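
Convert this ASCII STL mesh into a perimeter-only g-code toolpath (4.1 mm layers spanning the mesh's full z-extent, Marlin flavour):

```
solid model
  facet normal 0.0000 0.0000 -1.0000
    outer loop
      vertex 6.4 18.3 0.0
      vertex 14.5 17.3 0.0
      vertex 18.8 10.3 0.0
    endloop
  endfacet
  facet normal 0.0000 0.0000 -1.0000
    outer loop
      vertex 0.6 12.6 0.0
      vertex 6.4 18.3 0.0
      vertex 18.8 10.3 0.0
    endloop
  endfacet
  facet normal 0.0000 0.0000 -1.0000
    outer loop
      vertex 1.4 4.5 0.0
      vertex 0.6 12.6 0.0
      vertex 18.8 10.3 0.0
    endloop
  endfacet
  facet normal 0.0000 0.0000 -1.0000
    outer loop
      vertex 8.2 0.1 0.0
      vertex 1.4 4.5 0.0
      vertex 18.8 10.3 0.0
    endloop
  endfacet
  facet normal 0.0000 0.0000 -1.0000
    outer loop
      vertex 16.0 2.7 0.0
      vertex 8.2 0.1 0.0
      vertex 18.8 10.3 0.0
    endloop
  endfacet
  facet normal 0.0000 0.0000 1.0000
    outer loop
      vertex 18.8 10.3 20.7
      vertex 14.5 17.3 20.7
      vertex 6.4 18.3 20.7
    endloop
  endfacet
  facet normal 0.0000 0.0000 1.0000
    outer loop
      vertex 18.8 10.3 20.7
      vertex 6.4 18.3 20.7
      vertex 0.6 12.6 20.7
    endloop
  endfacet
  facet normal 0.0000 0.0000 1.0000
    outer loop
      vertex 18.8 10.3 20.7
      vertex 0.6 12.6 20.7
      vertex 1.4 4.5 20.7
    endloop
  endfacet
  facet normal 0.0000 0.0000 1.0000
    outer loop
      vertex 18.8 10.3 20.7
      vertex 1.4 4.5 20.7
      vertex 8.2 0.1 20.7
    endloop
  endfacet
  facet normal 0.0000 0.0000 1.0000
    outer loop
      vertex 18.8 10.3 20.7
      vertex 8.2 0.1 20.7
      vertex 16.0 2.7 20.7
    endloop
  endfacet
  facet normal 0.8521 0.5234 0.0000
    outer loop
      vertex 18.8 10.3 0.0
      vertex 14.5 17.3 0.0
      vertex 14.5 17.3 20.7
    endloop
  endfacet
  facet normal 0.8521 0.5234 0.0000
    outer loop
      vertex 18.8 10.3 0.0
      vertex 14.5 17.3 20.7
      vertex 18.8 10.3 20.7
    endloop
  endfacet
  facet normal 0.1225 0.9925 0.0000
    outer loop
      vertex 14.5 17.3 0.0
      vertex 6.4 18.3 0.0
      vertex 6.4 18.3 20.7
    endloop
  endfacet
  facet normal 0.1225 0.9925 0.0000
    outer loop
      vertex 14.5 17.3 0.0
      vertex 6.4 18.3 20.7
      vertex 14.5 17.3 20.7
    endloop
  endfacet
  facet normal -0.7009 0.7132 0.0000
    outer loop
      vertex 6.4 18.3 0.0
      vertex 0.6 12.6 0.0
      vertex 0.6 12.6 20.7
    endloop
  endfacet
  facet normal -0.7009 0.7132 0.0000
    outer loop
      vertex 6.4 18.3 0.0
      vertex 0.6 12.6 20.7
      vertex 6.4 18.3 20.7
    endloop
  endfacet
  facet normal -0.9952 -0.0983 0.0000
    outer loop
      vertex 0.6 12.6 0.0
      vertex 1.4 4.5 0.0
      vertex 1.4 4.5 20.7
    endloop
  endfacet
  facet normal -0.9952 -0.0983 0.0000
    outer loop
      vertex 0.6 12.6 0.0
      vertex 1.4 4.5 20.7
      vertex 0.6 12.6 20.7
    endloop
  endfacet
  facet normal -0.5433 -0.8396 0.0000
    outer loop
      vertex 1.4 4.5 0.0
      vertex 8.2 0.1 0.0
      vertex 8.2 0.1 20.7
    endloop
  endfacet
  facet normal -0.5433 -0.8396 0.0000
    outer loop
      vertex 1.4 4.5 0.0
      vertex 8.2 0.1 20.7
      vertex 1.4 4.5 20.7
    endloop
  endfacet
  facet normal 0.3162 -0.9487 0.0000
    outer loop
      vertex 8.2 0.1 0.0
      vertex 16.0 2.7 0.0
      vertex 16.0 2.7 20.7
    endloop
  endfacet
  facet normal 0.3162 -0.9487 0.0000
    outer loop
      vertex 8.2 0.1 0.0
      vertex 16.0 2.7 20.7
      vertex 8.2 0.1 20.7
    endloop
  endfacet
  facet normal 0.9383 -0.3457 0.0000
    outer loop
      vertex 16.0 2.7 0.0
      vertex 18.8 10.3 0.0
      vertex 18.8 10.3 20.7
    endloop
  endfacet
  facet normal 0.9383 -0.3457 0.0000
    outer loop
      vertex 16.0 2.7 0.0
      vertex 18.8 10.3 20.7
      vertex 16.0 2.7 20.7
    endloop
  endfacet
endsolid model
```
; perimeter-only toolpath
G21 ; units = mm
G90 ; absolute positioning
G28 ; home
; layer 1
G0 Z4.1
G0 X18.8 Y10.3
G1 X14.5 Y17.3
G1 X6.4 Y18.3
G1 X0.6 Y12.6
G1 X1.4 Y4.5
G1 X8.2 Y0.1
G1 X16.0 Y2.7
G1 X18.8 Y10.3
; layer 2
G0 Z8.3
G0 X18.8 Y10.3
G1 X14.5 Y17.3
G1 X6.4 Y18.3
G1 X0.6 Y12.6
G1 X1.4 Y4.5
G1 X8.2 Y0.1
G1 X16.0 Y2.7
G1 X18.8 Y10.3
; layer 3
G0 Z12.4
G0 X18.8 Y10.3
G1 X14.5 Y17.3
G1 X6.4 Y18.3
G1 X0.6 Y12.6
G1 X1.4 Y4.5
G1 X8.2 Y0.1
G1 X16.0 Y2.7
G1 X18.8 Y10.3
; layer 4
G0 Z16.6
G0 X18.8 Y10.3
G1 X14.5 Y17.3
G1 X6.4 Y18.3
G1 X0.6 Y12.6
G1 X1.4 Y4.5
G1 X8.2 Y0.1
G1 X16.0 Y2.7
G1 X18.8 Y10.3
; layer 5
G0 Z20.7
G0 X18.8 Y10.3
G1 X14.5 Y17.3
G1 X6.4 Y18.3
G1 X0.6 Y12.6
G1 X1.4 Y4.5
G1 X8.2 Y0.1
G1 X16.0 Y2.7
G1 X18.8 Y10.3
M2 ; end

The solid is a regular 7-sided prism (a cylinder approximated with 7 flat sides), circumscribed radius ≈ 9.4 mm, height ≈ 20.7 mm. Slicing at Δz = 4.1 mm — 5 equal slices spanning the solid's height, so layer i sits at z = i·h/5 — gives 5 non-empty perimeters. Each is a 7-segment closed polygon; G0 lifts to the layer z and rapids to the start vertex, then G1 traces the edges.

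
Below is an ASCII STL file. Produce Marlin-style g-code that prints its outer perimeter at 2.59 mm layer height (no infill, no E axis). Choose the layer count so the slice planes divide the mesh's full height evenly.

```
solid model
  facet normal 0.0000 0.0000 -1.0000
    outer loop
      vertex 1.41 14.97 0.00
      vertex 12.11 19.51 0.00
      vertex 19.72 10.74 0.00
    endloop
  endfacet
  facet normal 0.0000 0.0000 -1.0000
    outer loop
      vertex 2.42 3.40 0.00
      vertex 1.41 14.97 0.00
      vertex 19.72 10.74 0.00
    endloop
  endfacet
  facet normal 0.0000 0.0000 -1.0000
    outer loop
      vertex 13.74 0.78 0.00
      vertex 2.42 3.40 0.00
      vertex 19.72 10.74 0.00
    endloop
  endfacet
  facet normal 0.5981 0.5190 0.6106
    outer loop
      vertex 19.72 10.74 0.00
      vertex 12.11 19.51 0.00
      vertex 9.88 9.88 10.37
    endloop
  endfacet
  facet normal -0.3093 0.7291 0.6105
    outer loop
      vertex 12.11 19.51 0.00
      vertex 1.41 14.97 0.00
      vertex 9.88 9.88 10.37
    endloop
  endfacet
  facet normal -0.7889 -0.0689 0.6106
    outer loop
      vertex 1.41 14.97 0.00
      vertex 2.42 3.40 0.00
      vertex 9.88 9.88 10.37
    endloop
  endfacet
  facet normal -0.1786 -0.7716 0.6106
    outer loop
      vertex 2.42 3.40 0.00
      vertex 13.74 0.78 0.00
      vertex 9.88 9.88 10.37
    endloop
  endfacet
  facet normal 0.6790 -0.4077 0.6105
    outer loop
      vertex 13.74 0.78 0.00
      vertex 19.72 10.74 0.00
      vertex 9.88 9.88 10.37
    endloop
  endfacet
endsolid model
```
; perimeter-only toolpath
G21 ; units = mm
G90 ; absolute positioning
G28 ; home
; layer 1
G0 Z2.59
G0 X17.26 Y10.53
G1 X11.55 Y17.10
G1 X3.53 Y13.70
G1 X4.29 Y5.02
G1 X12.78 Y3.06
G1 X17.26 Y10.53
; layer 2
G0 Z5.18
G0 X14.80 Y10.31
G1 X11.00 Y14.70
G1 X5.65 Y12.43
G1 X6.15 Y6.64
G1 X11.81 Y5.33
G1 X14.80 Y10.31
; layer 3
G0 Z7.78
G0 X12.34 Y10.10
G1 X10.44 Y12.29
G1 X7.76 Y11.15
G1 X8.02 Y8.26
G1 X10.85 Y7.61
G1 X12.34 Y10.10
M2 ; end

The solid is a regular 5-sided pyramid, base circumscribed radius ≈ 9.88 mm, apex at z ≈ 10.4 mm. Slicing at Δz = 2.59 mm — 4 equal slices spanning the solid's height, so layer i sits at z = i·h/4 — gives 3 non-empty perimeters. Each is a 5-segment closed polygon; G0 lifts to the layer z and rapids to the start vertex, then G1 traces the edges. The cross-section shrinks linearly with z (the slice at the apex is degenerate and omitted).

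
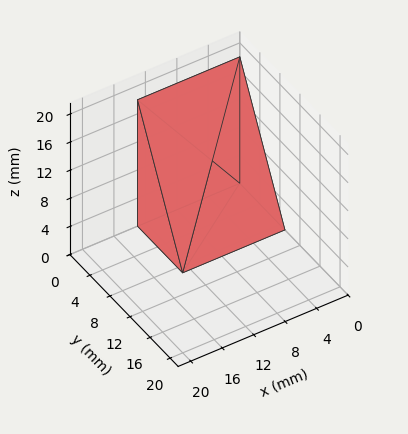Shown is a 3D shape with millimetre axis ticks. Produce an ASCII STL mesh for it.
Reading the render: the shape is a wedge (ramp): 13 × 9 mm base, rising to 18 mm along the y=0 edge and sloping linearly to z=0 at y=9 (dimensions read to the nearest mm from the axis ticks). For the STL, each face is triangulated and given an outward normal.

solid part
  facet normal 0.0000 0.0000 -1.0000
    outer loop
      vertex 13.000 9.000 0.000
      vertex 13.000 0.000 0.000
      vertex 0.000 0.000 0.000
    endloop
  endfacet
  facet normal 0.0000 0.0000 -1.0000
    outer loop
      vertex 0.000 9.000 0.000
      vertex 13.000 9.000 0.000
      vertex 0.000 0.000 0.000
    endloop
  endfacet
  facet normal 0.0000 -1.0000 0.0000
    outer loop
      vertex 0.000 0.000 0.000
      vertex 13.000 0.000 0.000
      vertex 13.000 0.000 18.000
    endloop
  endfacet
  facet normal 0.0000 -1.0000 0.0000
    outer loop
      vertex 0.000 0.000 0.000
      vertex 13.000 0.000 18.000
      vertex 0.000 0.000 18.000
    endloop
  endfacet
  facet normal 0.0000 0.8944 0.4472
    outer loop
      vertex 0.000 0.000 18.000
      vertex 13.000 0.000 18.000
      vertex 13.000 9.000 0.000
    endloop
  endfacet
  facet normal 0.0000 0.8944 0.4472
    outer loop
      vertex 0.000 0.000 18.000
      vertex 13.000 9.000 0.000
      vertex 0.000 9.000 0.000
    endloop
  endfacet
  facet normal -1.0000 0.0000 0.0000
    outer loop
      vertex 0.000 0.000 18.000
      vertex 0.000 9.000 0.000
      vertex 0.000 0.000 0.000
    endloop
  endfacet
  facet normal 1.0000 0.0000 0.0000
    outer loop
      vertex 13.000 0.000 0.000
      vertex 13.000 9.000 0.000
      vertex 13.000 0.000 18.000
    endloop
  endfacet
endsolid part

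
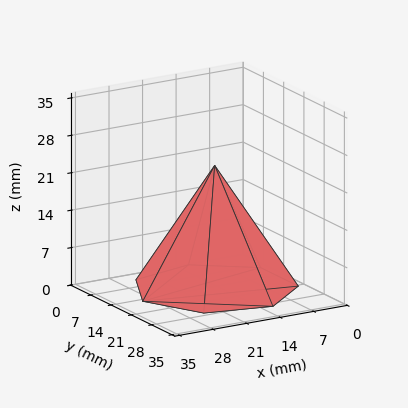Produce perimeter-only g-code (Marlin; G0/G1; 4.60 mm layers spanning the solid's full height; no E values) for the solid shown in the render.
Reading the render: the shape is a regular 7-sided pyramid, base circumscribed radius ≈ 15 mm, apex at z ≈ 23 mm (dimensions read to the nearest mm from the axis ticks). For the g-code, the solid's height is divided into equal slices at the stated Δz and each level perimeter traced with G1 moves after a G0 lift.

; perimeter-only toolpath
G21 ; units = mm
G90 ; absolute positioning
G28 ; home
; layer 1
G0 Z4.60
G0 X27.00 Y15.00
G1 X22.48 Y24.38
G1 X12.33 Y26.70
G1 X4.19 Y20.21
G1 X4.19 Y9.79
G1 X12.33 Y3.30
G1 X22.48 Y5.62
G1 X27.00 Y15.00
; layer 2
G0 Z9.20
G0 X24.00 Y15.00
G1 X20.61 Y22.04
G1 X13.00 Y23.77
G1 X6.89 Y18.91
G1 X6.89 Y11.09
G1 X13.00 Y6.23
G1 X20.61 Y7.96
G1 X24.00 Y15.00
; layer 3
G0 Z13.80
G0 X21.00 Y15.00
G1 X18.74 Y19.69
G1 X13.66 Y20.85
G1 X9.60 Y17.60
G1 X9.60 Y12.40
G1 X13.66 Y9.15
G1 X18.74 Y10.31
G1 X21.00 Y15.00
; layer 4
G0 Z18.40
G0 X18.00 Y15.00
G1 X16.87 Y17.35
G1 X14.33 Y17.92
G1 X12.30 Y16.30
G1 X12.30 Y13.70
G1 X14.33 Y12.08
G1 X16.87 Y12.65
G1 X18.00 Y15.00
M2 ; end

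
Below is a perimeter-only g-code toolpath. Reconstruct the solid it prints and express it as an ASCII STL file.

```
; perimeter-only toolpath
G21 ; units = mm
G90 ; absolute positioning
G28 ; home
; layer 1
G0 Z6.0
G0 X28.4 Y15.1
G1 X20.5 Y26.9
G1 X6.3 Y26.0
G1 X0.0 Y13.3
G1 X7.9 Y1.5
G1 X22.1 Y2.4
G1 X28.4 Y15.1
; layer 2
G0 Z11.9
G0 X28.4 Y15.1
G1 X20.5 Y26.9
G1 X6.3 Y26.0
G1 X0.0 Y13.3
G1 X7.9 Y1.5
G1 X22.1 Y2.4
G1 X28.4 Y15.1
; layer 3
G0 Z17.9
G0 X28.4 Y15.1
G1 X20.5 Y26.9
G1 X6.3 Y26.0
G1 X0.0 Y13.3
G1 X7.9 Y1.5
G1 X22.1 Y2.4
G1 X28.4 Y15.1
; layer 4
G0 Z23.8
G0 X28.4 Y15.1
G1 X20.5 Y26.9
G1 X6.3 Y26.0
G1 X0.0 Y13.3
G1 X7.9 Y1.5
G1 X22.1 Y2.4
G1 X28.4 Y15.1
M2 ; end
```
solid part
  facet normal 0.0000 0.0000 -1.0000
    outer loop
      vertex 6.3 26.0 0.0
      vertex 20.5 26.9 0.0
      vertex 28.4 15.1 0.0
    endloop
  endfacet
  facet normal 0.0000 0.0000 -1.0000
    outer loop
      vertex 0.0 13.3 0.0
      vertex 6.3 26.0 0.0
      vertex 28.4 15.1 0.0
    endloop
  endfacet
  facet normal 0.0000 0.0000 -1.0000
    outer loop
      vertex 7.9 1.5 0.0
      vertex 0.0 13.3 0.0
      vertex 28.4 15.1 0.0
    endloop
  endfacet
  facet normal 0.0000 0.0000 -1.0000
    outer loop
      vertex 22.1 2.4 0.0
      vertex 7.9 1.5 0.0
      vertex 28.4 15.1 0.0
    endloop
  endfacet
  facet normal 0.0000 0.0000 1.0000
    outer loop
      vertex 28.4 15.1 23.8
      vertex 20.5 26.9 23.8
      vertex 6.3 26.0 23.8
    endloop
  endfacet
  facet normal 0.0000 0.0000 1.0000
    outer loop
      vertex 28.4 15.1 23.8
      vertex 6.3 26.0 23.8
      vertex 0.0 13.3 23.8
    endloop
  endfacet
  facet normal 0.0000 0.0000 1.0000
    outer loop
      vertex 28.4 15.1 23.8
      vertex 0.0 13.3 23.8
      vertex 7.9 1.5 23.8
    endloop
  endfacet
  facet normal 0.0000 0.0000 1.0000
    outer loop
      vertex 28.4 15.1 23.8
      vertex 7.9 1.5 23.8
      vertex 22.1 2.4 23.8
    endloop
  endfacet
  facet normal 0.8310 0.5563 0.0000
    outer loop
      vertex 28.4 15.1 0.0
      vertex 20.5 26.9 0.0
      vertex 20.5 26.9 23.8
    endloop
  endfacet
  facet normal 0.8310 0.5563 0.0000
    outer loop
      vertex 28.4 15.1 0.0
      vertex 20.5 26.9 23.8
      vertex 28.4 15.1 23.8
    endloop
  endfacet
  facet normal -0.0633 0.9980 0.0000
    outer loop
      vertex 20.5 26.9 0.0
      vertex 6.3 26.0 0.0
      vertex 6.3 26.0 23.8
    endloop
  endfacet
  facet normal -0.0633 0.9980 0.0000
    outer loop
      vertex 20.5 26.9 0.0
      vertex 6.3 26.0 23.8
      vertex 20.5 26.9 23.8
    endloop
  endfacet
  facet normal -0.8958 0.4444 0.0000
    outer loop
      vertex 6.3 26.0 0.0
      vertex 0.0 13.3 0.0
      vertex 0.0 13.3 23.8
    endloop
  endfacet
  facet normal -0.8958 0.4444 0.0000
    outer loop
      vertex 6.3 26.0 0.0
      vertex 0.0 13.3 23.8
      vertex 6.3 26.0 23.8
    endloop
  endfacet
  facet normal -0.8310 -0.5563 0.0000
    outer loop
      vertex 0.0 13.3 0.0
      vertex 7.9 1.5 0.0
      vertex 7.9 1.5 23.8
    endloop
  endfacet
  facet normal -0.8310 -0.5563 0.0000
    outer loop
      vertex 0.0 13.3 0.0
      vertex 7.9 1.5 23.8
      vertex 0.0 13.3 23.8
    endloop
  endfacet
  facet normal 0.0633 -0.9980 0.0000
    outer loop
      vertex 7.9 1.5 0.0
      vertex 22.1 2.4 0.0
      vertex 22.1 2.4 23.8
    endloop
  endfacet
  facet normal 0.0633 -0.9980 0.0000
    outer loop
      vertex 7.9 1.5 0.0
      vertex 22.1 2.4 23.8
      vertex 7.9 1.5 23.8
    endloop
  endfacet
  facet normal 0.8958 -0.4444 0.0000
    outer loop
      vertex 22.1 2.4 0.0
      vertex 28.4 15.1 0.0
      vertex 28.4 15.1 23.8
    endloop
  endfacet
  facet normal 0.8958 -0.4444 0.0000
    outer loop
      vertex 22.1 2.4 0.0
      vertex 28.4 15.1 23.8
      vertex 22.1 2.4 23.8
    endloop
  endfacet
endsolid part

The G0 Z moves step by Δz≈6.0 mm. Every layer's G1 loop is the same polygon, so the solid is a straight extrusion of it from z=0 to z≈23.8. Closing with flat bottom and top caps and triangulating gives 20 facets — a regular 6-sided prism (a cylinder approximated with 6 flat sides), circumscribed radius ≈ 14.2 mm, height ≈ 23.8 mm.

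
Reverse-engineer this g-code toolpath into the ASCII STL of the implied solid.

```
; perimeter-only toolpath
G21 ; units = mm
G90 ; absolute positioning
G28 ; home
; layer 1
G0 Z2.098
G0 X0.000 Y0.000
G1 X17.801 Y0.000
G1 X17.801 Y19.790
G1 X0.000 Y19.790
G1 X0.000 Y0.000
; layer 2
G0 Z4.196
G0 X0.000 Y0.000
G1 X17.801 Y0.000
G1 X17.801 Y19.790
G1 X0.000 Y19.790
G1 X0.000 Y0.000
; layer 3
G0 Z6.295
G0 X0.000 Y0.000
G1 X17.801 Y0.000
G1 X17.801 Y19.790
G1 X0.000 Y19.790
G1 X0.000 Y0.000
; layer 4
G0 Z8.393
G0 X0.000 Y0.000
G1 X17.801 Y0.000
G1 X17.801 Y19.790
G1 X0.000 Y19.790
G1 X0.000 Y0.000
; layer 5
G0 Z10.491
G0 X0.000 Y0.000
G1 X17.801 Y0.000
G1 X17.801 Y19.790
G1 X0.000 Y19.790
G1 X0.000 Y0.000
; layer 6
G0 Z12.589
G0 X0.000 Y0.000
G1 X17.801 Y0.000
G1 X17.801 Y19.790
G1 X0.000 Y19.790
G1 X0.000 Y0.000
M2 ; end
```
solid part
  facet normal 0.0000 0.0000 -1.0000
    outer loop
      vertex 17.801 19.790 0.000
      vertex 17.801 0.000 0.000
      vertex 0.000 0.000 0.000
    endloop
  endfacet
  facet normal 0.0000 0.0000 -1.0000
    outer loop
      vertex 0.000 19.790 0.000
      vertex 17.801 19.790 0.000
      vertex 0.000 0.000 0.000
    endloop
  endfacet
  facet normal 0.0000 0.0000 1.0000
    outer loop
      vertex 0.000 0.000 12.589
      vertex 17.801 0.000 12.589
      vertex 17.801 19.790 12.589
    endloop
  endfacet
  facet normal 0.0000 0.0000 1.0000
    outer loop
      vertex 0.000 0.000 12.589
      vertex 17.801 19.790 12.589
      vertex 0.000 19.790 12.589
    endloop
  endfacet
  facet normal 0.0000 -1.0000 0.0000
    outer loop
      vertex 0.000 0.000 0.000
      vertex 17.801 0.000 0.000
      vertex 17.801 0.000 12.589
    endloop
  endfacet
  facet normal 0.0000 -1.0000 0.0000
    outer loop
      vertex 0.000 0.000 0.000
      vertex 17.801 0.000 12.589
      vertex 0.000 0.000 12.589
    endloop
  endfacet
  facet normal 0.0000 1.0000 0.0000
    outer loop
      vertex 17.801 19.790 12.589
      vertex 17.801 19.790 0.000
      vertex 0.000 19.790 0.000
    endloop
  endfacet
  facet normal 0.0000 1.0000 0.0000
    outer loop
      vertex 0.000 19.790 12.589
      vertex 17.801 19.790 12.589
      vertex 0.000 19.790 0.000
    endloop
  endfacet
  facet normal -1.0000 0.0000 0.0000
    outer loop
      vertex 0.000 19.790 12.589
      vertex 0.000 19.790 0.000
      vertex 0.000 0.000 0.000
    endloop
  endfacet
  facet normal -1.0000 0.0000 0.0000
    outer loop
      vertex 0.000 0.000 12.589
      vertex 0.000 19.790 12.589
      vertex 0.000 0.000 0.000
    endloop
  endfacet
  facet normal 1.0000 0.0000 0.0000
    outer loop
      vertex 17.801 0.000 0.000
      vertex 17.801 19.790 0.000
      vertex 17.801 19.790 12.589
    endloop
  endfacet
  facet normal 1.0000 0.0000 0.0000
    outer loop
      vertex 17.801 0.000 0.000
      vertex 17.801 19.790 12.589
      vertex 17.801 0.000 12.589
    endloop
  endfacet
endsolid part

The G0 Z moves step by Δz≈2.098 mm. Every layer's G1 loop is the same polygon, so the solid is a straight extrusion of it from z=0 to z≈12.6. Closing with flat bottom and top caps and triangulating gives 12 facets — a rectangular box, roughly 17.8 × 19.8 mm footprint and 12.6 mm tall.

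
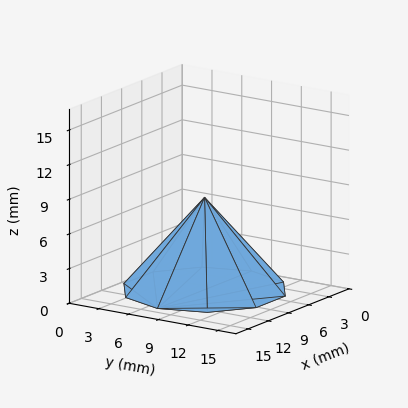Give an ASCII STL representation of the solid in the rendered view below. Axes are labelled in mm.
Reading the render: the shape is a regular 10-sided pyramid, base circumscribed radius ≈ 7 mm, apex at z ≈ 8 mm (dimensions read to the nearest mm from the axis ticks). For the STL, each face is triangulated and given an outward normal.

solid part
  facet normal 0.0000 0.0000 -1.0000
    outer loop
      vertex 9.163 13.657 0.000
      vertex 12.663 11.114 0.000
      vertex 14.000 7.000 0.000
    endloop
  endfacet
  facet normal 0.0000 0.0000 -1.0000
    outer loop
      vertex 4.837 13.657 0.000
      vertex 9.163 13.657 0.000
      vertex 14.000 7.000 0.000
    endloop
  endfacet
  facet normal 0.0000 0.0000 -1.0000
    outer loop
      vertex 1.337 11.114 0.000
      vertex 4.837 13.657 0.000
      vertex 14.000 7.000 0.000
    endloop
  endfacet
  facet normal 0.0000 0.0000 -1.0000
    outer loop
      vertex 0.000 7.000 0.000
      vertex 1.337 11.114 0.000
      vertex 14.000 7.000 0.000
    endloop
  endfacet
  facet normal 0.0000 0.0000 -1.0000
    outer loop
      vertex 1.337 2.886 0.000
      vertex 0.000 7.000 0.000
      vertex 14.000 7.000 0.000
    endloop
  endfacet
  facet normal 0.0000 0.0000 -1.0000
    outer loop
      vertex 4.837 0.343 0.000
      vertex 1.337 2.886 0.000
      vertex 14.000 7.000 0.000
    endloop
  endfacet
  facet normal 0.0000 0.0000 -1.0000
    outer loop
      vertex 9.163 0.343 0.000
      vertex 4.837 0.343 0.000
      vertex 14.000 7.000 0.000
    endloop
  endfacet
  facet normal 0.0000 0.0000 -1.0000
    outer loop
      vertex 12.663 2.886 0.000
      vertex 9.163 0.343 0.000
      vertex 14.000 7.000 0.000
    endloop
  endfacet
  facet normal 0.7310 0.2376 0.6397
    outer loop
      vertex 14.000 7.000 0.000
      vertex 12.663 11.114 0.000
      vertex 7.000 7.000 8.000
    endloop
  endfacet
  facet normal 0.4518 0.6219 0.6396
    outer loop
      vertex 12.663 11.114 0.000
      vertex 9.163 13.657 0.000
      vertex 7.000 7.000 8.000
    endloop
  endfacet
  facet normal 0.0000 0.7687 0.6396
    outer loop
      vertex 9.163 13.657 0.000
      vertex 4.837 13.657 0.000
      vertex 7.000 7.000 8.000
    endloop
  endfacet
  facet normal -0.4518 0.6219 0.6396
    outer loop
      vertex 4.837 13.657 0.000
      vertex 1.337 11.114 0.000
      vertex 7.000 7.000 8.000
    endloop
  endfacet
  facet normal -0.7310 0.2376 0.6397
    outer loop
      vertex 1.337 11.114 0.000
      vertex 0.000 7.000 0.000
      vertex 7.000 7.000 8.000
    endloop
  endfacet
  facet normal -0.7310 -0.2376 0.6397
    outer loop
      vertex 0.000 7.000 0.000
      vertex 1.337 2.886 0.000
      vertex 7.000 7.000 8.000
    endloop
  endfacet
  facet normal -0.4518 -0.6219 0.6396
    outer loop
      vertex 1.337 2.886 0.000
      vertex 4.837 0.343 0.000
      vertex 7.000 7.000 8.000
    endloop
  endfacet
  facet normal 0.0000 -0.7687 0.6396
    outer loop
      vertex 4.837 0.343 0.000
      vertex 9.163 0.343 0.000
      vertex 7.000 7.000 8.000
    endloop
  endfacet
  facet normal 0.4518 -0.6219 0.6396
    outer loop
      vertex 9.163 0.343 0.000
      vertex 12.663 2.886 0.000
      vertex 7.000 7.000 8.000
    endloop
  endfacet
  facet normal 0.7310 -0.2376 0.6397
    outer loop
      vertex 12.663 2.886 0.000
      vertex 14.000 7.000 0.000
      vertex 7.000 7.000 8.000
    endloop
  endfacet
endsolid part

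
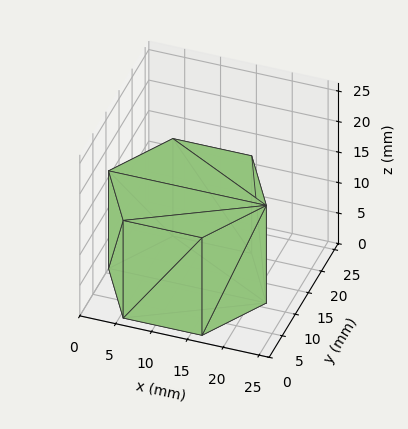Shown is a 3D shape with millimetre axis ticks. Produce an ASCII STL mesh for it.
Reading the render: the shape is a regular 6-sided prism (a cylinder approximated with 6 flat sides), circumscribed radius ≈ 11 mm, height ≈ 16 mm (dimensions read to the nearest mm from the axis ticks). For the STL, each face is triangulated and given an outward normal.

solid part
  facet normal 0.0000 0.0000 -1.0000
    outer loop
      vertex 5.5 20.5 0.0
      vertex 16.5 20.5 0.0
      vertex 22.0 11.0 0.0
    endloop
  endfacet
  facet normal 0.0000 0.0000 -1.0000
    outer loop
      vertex 0.0 11.0 0.0
      vertex 5.5 20.5 0.0
      vertex 22.0 11.0 0.0
    endloop
  endfacet
  facet normal 0.0000 0.0000 -1.0000
    outer loop
      vertex 5.5 1.5 0.0
      vertex 0.0 11.0 0.0
      vertex 22.0 11.0 0.0
    endloop
  endfacet
  facet normal 0.0000 0.0000 -1.0000
    outer loop
      vertex 16.5 1.5 0.0
      vertex 5.5 1.5 0.0
      vertex 22.0 11.0 0.0
    endloop
  endfacet
  facet normal 0.0000 0.0000 1.0000
    outer loop
      vertex 22.0 11.0 16.0
      vertex 16.5 20.5 16.0
      vertex 5.5 20.5 16.0
    endloop
  endfacet
  facet normal 0.0000 0.0000 1.0000
    outer loop
      vertex 22.0 11.0 16.0
      vertex 5.5 20.5 16.0
      vertex 0.0 11.0 16.0
    endloop
  endfacet
  facet normal 0.0000 0.0000 1.0000
    outer loop
      vertex 22.0 11.0 16.0
      vertex 0.0 11.0 16.0
      vertex 5.5 1.5 16.0
    endloop
  endfacet
  facet normal 0.0000 0.0000 1.0000
    outer loop
      vertex 22.0 11.0 16.0
      vertex 5.5 1.5 16.0
      vertex 16.5 1.5 16.0
    endloop
  endfacet
  facet normal 0.8654 0.5010 0.0000
    outer loop
      vertex 22.0 11.0 0.0
      vertex 16.5 20.5 0.0
      vertex 16.5 20.5 16.0
    endloop
  endfacet
  facet normal 0.8654 0.5010 0.0000
    outer loop
      vertex 22.0 11.0 0.0
      vertex 16.5 20.5 16.0
      vertex 22.0 11.0 16.0
    endloop
  endfacet
  facet normal 0.0000 1.0000 0.0000
    outer loop
      vertex 16.5 20.5 0.0
      vertex 5.5 20.5 0.0
      vertex 5.5 20.5 16.0
    endloop
  endfacet
  facet normal 0.0000 1.0000 0.0000
    outer loop
      vertex 16.5 20.5 0.0
      vertex 5.5 20.5 16.0
      vertex 16.5 20.5 16.0
    endloop
  endfacet
  facet normal -0.8654 0.5010 0.0000
    outer loop
      vertex 5.5 20.5 0.0
      vertex 0.0 11.0 0.0
      vertex 0.0 11.0 16.0
    endloop
  endfacet
  facet normal -0.8654 0.5010 0.0000
    outer loop
      vertex 5.5 20.5 0.0
      vertex 0.0 11.0 16.0
      vertex 5.5 20.5 16.0
    endloop
  endfacet
  facet normal -0.8654 -0.5010 0.0000
    outer loop
      vertex 0.0 11.0 0.0
      vertex 5.5 1.5 0.0
      vertex 5.5 1.5 16.0
    endloop
  endfacet
  facet normal -0.8654 -0.5010 0.0000
    outer loop
      vertex 0.0 11.0 0.0
      vertex 5.5 1.5 16.0
      vertex 0.0 11.0 16.0
    endloop
  endfacet
  facet normal 0.0000 -1.0000 0.0000
    outer loop
      vertex 5.5 1.5 0.0
      vertex 16.5 1.5 0.0
      vertex 16.5 1.5 16.0
    endloop
  endfacet
  facet normal 0.0000 -1.0000 0.0000
    outer loop
      vertex 5.5 1.5 0.0
      vertex 16.5 1.5 16.0
      vertex 5.5 1.5 16.0
    endloop
  endfacet
  facet normal 0.8654 -0.5010 0.0000
    outer loop
      vertex 16.5 1.5 0.0
      vertex 22.0 11.0 0.0
      vertex 22.0 11.0 16.0
    endloop
  endfacet
  facet normal 0.8654 -0.5010 0.0000
    outer loop
      vertex 16.5 1.5 0.0
      vertex 22.0 11.0 16.0
      vertex 16.5 1.5 16.0
    endloop
  endfacet
endsolid part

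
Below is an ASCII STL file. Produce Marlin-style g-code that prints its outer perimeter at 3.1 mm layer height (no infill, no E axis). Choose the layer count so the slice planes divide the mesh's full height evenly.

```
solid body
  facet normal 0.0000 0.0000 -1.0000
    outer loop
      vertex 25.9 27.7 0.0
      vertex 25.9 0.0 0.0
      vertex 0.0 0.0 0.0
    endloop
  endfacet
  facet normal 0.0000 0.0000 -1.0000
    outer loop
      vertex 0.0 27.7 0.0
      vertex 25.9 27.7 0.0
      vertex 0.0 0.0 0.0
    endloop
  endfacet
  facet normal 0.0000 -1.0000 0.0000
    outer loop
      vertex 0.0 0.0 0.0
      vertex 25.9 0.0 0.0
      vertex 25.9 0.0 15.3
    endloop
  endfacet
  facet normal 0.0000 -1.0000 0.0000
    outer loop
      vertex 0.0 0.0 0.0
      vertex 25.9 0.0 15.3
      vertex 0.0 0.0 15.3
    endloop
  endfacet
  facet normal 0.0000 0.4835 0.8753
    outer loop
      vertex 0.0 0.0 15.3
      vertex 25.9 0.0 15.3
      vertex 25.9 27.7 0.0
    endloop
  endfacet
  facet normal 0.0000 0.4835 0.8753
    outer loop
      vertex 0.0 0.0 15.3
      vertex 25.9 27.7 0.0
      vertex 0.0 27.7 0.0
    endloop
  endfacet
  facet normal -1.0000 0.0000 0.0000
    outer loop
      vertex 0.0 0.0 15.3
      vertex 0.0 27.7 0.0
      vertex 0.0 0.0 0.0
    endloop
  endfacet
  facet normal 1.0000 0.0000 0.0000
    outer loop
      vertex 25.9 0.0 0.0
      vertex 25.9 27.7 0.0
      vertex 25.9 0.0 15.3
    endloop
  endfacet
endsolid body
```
; perimeter-only toolpath
G21 ; units = mm
G90 ; absolute positioning
G28 ; home
; layer 1
G0 Z3.1
G0 X0.0 Y0.0
G1 X25.9 Y0.0
G1 X25.9 Y22.2
G1 X0.0 Y22.2
G1 X0.0 Y0.0
; layer 2
G0 Z6.1
G0 X0.0 Y0.0
G1 X25.9 Y0.0
G1 X25.9 Y16.6
G1 X0.0 Y16.6
G1 X0.0 Y0.0
; layer 3
G0 Z9.2
G0 X0.0 Y0.0
G1 X25.9 Y0.0
G1 X25.9 Y11.1
G1 X0.0 Y11.1
G1 X0.0 Y0.0
; layer 4
G0 Z12.2
G0 X0.0 Y0.0
G1 X25.9 Y0.0
G1 X25.9 Y5.5
G1 X0.0 Y5.5
G1 X0.0 Y0.0
M2 ; end

The solid is a wedge (ramp): 25.9 × 27.7 mm base, rising to 15.3 mm along the y=0 edge and sloping linearly to z=0 at y=27.7. Slicing at Δz = 3.1 mm — 5 equal slices spanning the solid's height, so layer i sits at z = i·h/5 — gives 4 non-empty perimeters. Each is a 4-segment closed polygon; G0 lifts to the layer z and rapids to the start vertex, then G1 traces the edges. The cross-section shrinks linearly with z (the slice at the apex is degenerate and omitted).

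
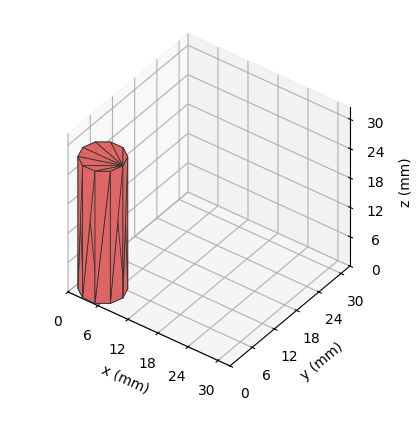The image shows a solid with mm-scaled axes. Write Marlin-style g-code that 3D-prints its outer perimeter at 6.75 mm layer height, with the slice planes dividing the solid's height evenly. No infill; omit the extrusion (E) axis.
Reading the render: the shape is a regular 10-sided prism (a cylinder approximated with 10 flat sides), circumscribed radius ≈ 4 mm, height ≈ 27 mm (dimensions read to the nearest mm from the axis ticks). For the g-code, the solid's height is divided into equal slices at the stated Δz and each level perimeter traced with G1 moves after a G0 lift.

; perimeter-only toolpath
G21 ; units = mm
G90 ; absolute positioning
G28 ; home
; layer 1
G0 Z6.75
G0 X8.00 Y4.00
G1 X7.24 Y6.35
G1 X5.24 Y7.80
G1 X2.76 Y7.80
G1 X0.76 Y6.35
G1 X0.00 Y4.00
G1 X0.76 Y1.65
G1 X2.76 Y0.20
G1 X5.24 Y0.20
G1 X7.24 Y1.65
G1 X8.00 Y4.00
; layer 2
G0 Z13.50
G0 X8.00 Y4.00
G1 X7.24 Y6.35
G1 X5.24 Y7.80
G1 X2.76 Y7.80
G1 X0.76 Y6.35
G1 X0.00 Y4.00
G1 X0.76 Y1.65
G1 X2.76 Y0.20
G1 X5.24 Y0.20
G1 X7.24 Y1.65
G1 X8.00 Y4.00
; layer 3
G0 Z20.25
G0 X8.00 Y4.00
G1 X7.24 Y6.35
G1 X5.24 Y7.80
G1 X2.76 Y7.80
G1 X0.76 Y6.35
G1 X0.00 Y4.00
G1 X0.76 Y1.65
G1 X2.76 Y0.20
G1 X5.24 Y0.20
G1 X7.24 Y1.65
G1 X8.00 Y4.00
; layer 4
G0 Z27.00
G0 X8.00 Y4.00
G1 X7.24 Y6.35
G1 X5.24 Y7.80
G1 X2.76 Y7.80
G1 X0.76 Y6.35
G1 X0.00 Y4.00
G1 X0.76 Y1.65
G1 X2.76 Y0.20
G1 X5.24 Y0.20
G1 X7.24 Y1.65
G1 X8.00 Y4.00
M2 ; end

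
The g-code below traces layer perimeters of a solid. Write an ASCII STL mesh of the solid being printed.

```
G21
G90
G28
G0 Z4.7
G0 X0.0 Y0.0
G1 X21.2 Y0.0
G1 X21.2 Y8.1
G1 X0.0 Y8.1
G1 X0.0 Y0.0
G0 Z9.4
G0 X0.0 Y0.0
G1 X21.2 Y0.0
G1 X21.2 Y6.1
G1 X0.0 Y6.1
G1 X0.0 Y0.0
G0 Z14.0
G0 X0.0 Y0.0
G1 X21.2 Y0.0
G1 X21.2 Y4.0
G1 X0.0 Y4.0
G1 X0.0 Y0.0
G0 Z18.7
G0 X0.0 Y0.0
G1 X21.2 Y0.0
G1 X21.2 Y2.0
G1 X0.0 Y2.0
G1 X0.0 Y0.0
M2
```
solid part
  facet normal 0.0000 0.0000 -1.0000
    outer loop
      vertex 21.2 10.1 0.0
      vertex 21.2 0.0 0.0
      vertex 0.0 0.0 0.0
    endloop
  endfacet
  facet normal 0.0000 0.0000 -1.0000
    outer loop
      vertex 0.0 10.1 0.0
      vertex 21.2 10.1 0.0
      vertex 0.0 0.0 0.0
    endloop
  endfacet
  facet normal 0.0000 -1.0000 0.0000
    outer loop
      vertex 0.0 0.0 0.0
      vertex 21.2 0.0 0.0
      vertex 21.2 0.0 23.4
    endloop
  endfacet
  facet normal 0.0000 -1.0000 0.0000
    outer loop
      vertex 0.0 0.0 0.0
      vertex 21.2 0.0 23.4
      vertex 0.0 0.0 23.4
    endloop
  endfacet
  facet normal 0.0000 0.9181 0.3963
    outer loop
      vertex 0.0 0.0 23.4
      vertex 21.2 0.0 23.4
      vertex 21.2 10.1 0.0
    endloop
  endfacet
  facet normal 0.0000 0.9181 0.3963
    outer loop
      vertex 0.0 0.0 23.4
      vertex 21.2 10.1 0.0
      vertex 0.0 10.1 0.0
    endloop
  endfacet
  facet normal -1.0000 0.0000 0.0000
    outer loop
      vertex 0.0 0.0 23.4
      vertex 0.0 10.1 0.0
      vertex 0.0 0.0 0.0
    endloop
  endfacet
  facet normal 1.0000 0.0000 0.0000
    outer loop
      vertex 21.2 0.0 0.0
      vertex 21.2 10.1 0.0
      vertex 21.2 0.0 23.4
    endloop
  endfacet
endsolid part

The G0 Z moves step by Δz≈4.7 mm. The G1 loops shrink linearly with z, so the solid tapers from its base footprint up to z≈23.4. Closing with a flat bottom cap and the tapered top and triangulating gives 8 facets — a wedge (ramp): 21.2 × 10.1 mm base, rising to 23.4 mm along the y=0 edge and sloping linearly to z=0 at y=10.1.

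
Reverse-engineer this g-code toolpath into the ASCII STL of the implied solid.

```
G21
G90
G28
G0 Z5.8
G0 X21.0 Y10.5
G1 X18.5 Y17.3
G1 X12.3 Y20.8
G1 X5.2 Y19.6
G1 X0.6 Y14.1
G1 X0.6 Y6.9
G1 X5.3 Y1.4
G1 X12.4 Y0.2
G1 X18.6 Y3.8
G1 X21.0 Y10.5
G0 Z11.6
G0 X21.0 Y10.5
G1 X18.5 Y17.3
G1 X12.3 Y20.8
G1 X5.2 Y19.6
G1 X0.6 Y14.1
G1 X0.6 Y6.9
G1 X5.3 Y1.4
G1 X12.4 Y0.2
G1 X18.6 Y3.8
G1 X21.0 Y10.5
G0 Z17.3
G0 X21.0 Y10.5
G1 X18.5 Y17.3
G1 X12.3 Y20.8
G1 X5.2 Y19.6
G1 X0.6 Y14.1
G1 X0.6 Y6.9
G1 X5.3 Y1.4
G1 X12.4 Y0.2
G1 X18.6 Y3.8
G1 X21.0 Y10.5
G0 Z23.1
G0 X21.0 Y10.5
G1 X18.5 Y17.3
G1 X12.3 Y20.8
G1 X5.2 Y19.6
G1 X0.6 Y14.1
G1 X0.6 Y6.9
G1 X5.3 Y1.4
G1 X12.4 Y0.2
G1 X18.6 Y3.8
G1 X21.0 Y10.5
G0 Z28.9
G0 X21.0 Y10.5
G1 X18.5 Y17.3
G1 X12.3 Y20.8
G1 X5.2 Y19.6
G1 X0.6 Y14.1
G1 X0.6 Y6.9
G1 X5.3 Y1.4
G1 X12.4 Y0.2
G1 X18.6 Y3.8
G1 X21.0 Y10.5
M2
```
solid part
  facet normal 0.0000 0.0000 -1.0000
    outer loop
      vertex 12.3 20.8 0.0
      vertex 18.5 17.3 0.0
      vertex 21.0 10.5 0.0
    endloop
  endfacet
  facet normal 0.0000 0.0000 -1.0000
    outer loop
      vertex 5.2 19.6 0.0
      vertex 12.3 20.8 0.0
      vertex 21.0 10.5 0.0
    endloop
  endfacet
  facet normal 0.0000 0.0000 -1.0000
    outer loop
      vertex 0.6 14.1 0.0
      vertex 5.2 19.6 0.0
      vertex 21.0 10.5 0.0
    endloop
  endfacet
  facet normal 0.0000 0.0000 -1.0000
    outer loop
      vertex 0.6 6.9 0.0
      vertex 0.6 14.1 0.0
      vertex 21.0 10.5 0.0
    endloop
  endfacet
  facet normal 0.0000 0.0000 -1.0000
    outer loop
      vertex 5.3 1.4 0.0
      vertex 0.6 6.9 0.0
      vertex 21.0 10.5 0.0
    endloop
  endfacet
  facet normal 0.0000 0.0000 -1.0000
    outer loop
      vertex 12.4 0.2 0.0
      vertex 5.3 1.4 0.0
      vertex 21.0 10.5 0.0
    endloop
  endfacet
  facet normal 0.0000 0.0000 -1.0000
    outer loop
      vertex 18.6 3.8 0.0
      vertex 12.4 0.2 0.0
      vertex 21.0 10.5 0.0
    endloop
  endfacet
  facet normal 0.0000 0.0000 1.0000
    outer loop
      vertex 21.0 10.5 28.9
      vertex 18.5 17.3 28.9
      vertex 12.3 20.8 28.9
    endloop
  endfacet
  facet normal 0.0000 0.0000 1.0000
    outer loop
      vertex 21.0 10.5 28.9
      vertex 12.3 20.8 28.9
      vertex 5.2 19.6 28.9
    endloop
  endfacet
  facet normal 0.0000 0.0000 1.0000
    outer loop
      vertex 21.0 10.5 28.9
      vertex 5.2 19.6 28.9
      vertex 0.6 14.1 28.9
    endloop
  endfacet
  facet normal 0.0000 0.0000 1.0000
    outer loop
      vertex 21.0 10.5 28.9
      vertex 0.6 14.1 28.9
      vertex 0.6 6.9 28.9
    endloop
  endfacet
  facet normal 0.0000 0.0000 1.0000
    outer loop
      vertex 21.0 10.5 28.9
      vertex 0.6 6.9 28.9
      vertex 5.3 1.4 28.9
    endloop
  endfacet
  facet normal 0.0000 0.0000 1.0000
    outer loop
      vertex 21.0 10.5 28.9
      vertex 5.3 1.4 28.9
      vertex 12.4 0.2 28.9
    endloop
  endfacet
  facet normal 0.0000 0.0000 1.0000
    outer loop
      vertex 21.0 10.5 28.9
      vertex 12.4 0.2 28.9
      vertex 18.6 3.8 28.9
    endloop
  endfacet
  facet normal 0.9386 0.3451 0.0000
    outer loop
      vertex 21.0 10.5 0.0
      vertex 18.5 17.3 0.0
      vertex 18.5 17.3 28.9
    endloop
  endfacet
  facet normal 0.9386 0.3451 0.0000
    outer loop
      vertex 21.0 10.5 0.0
      vertex 18.5 17.3 28.9
      vertex 21.0 10.5 28.9
    endloop
  endfacet
  facet normal 0.4916 0.8708 0.0000
    outer loop
      vertex 18.5 17.3 0.0
      vertex 12.3 20.8 0.0
      vertex 12.3 20.8 28.9
    endloop
  endfacet
  facet normal 0.4916 0.8708 0.0000
    outer loop
      vertex 18.5 17.3 0.0
      vertex 12.3 20.8 28.9
      vertex 18.5 17.3 28.9
    endloop
  endfacet
  facet normal -0.1667 0.9860 0.0000
    outer loop
      vertex 12.3 20.8 0.0
      vertex 5.2 19.6 0.0
      vertex 5.2 19.6 28.9
    endloop
  endfacet
  facet normal -0.1667 0.9860 0.0000
    outer loop
      vertex 12.3 20.8 0.0
      vertex 5.2 19.6 28.9
      vertex 12.3 20.8 28.9
    endloop
  endfacet
  facet normal -0.7671 0.6416 0.0000
    outer loop
      vertex 5.2 19.6 0.0
      vertex 0.6 14.1 0.0
      vertex 0.6 14.1 28.9
    endloop
  endfacet
  facet normal -0.7671 0.6416 0.0000
    outer loop
      vertex 5.2 19.6 0.0
      vertex 0.6 14.1 28.9
      vertex 5.2 19.6 28.9
    endloop
  endfacet
  facet normal -1.0000 0.0000 0.0000
    outer loop
      vertex 0.6 14.1 0.0
      vertex 0.6 6.9 0.0
      vertex 0.6 6.9 28.9
    endloop
  endfacet
  facet normal -1.0000 0.0000 0.0000
    outer loop
      vertex 0.6 14.1 0.0
      vertex 0.6 6.9 28.9
      vertex 0.6 14.1 28.9
    endloop
  endfacet
  facet normal -0.7602 -0.6497 0.0000
    outer loop
      vertex 0.6 6.9 0.0
      vertex 5.3 1.4 0.0
      vertex 5.3 1.4 28.9
    endloop
  endfacet
  facet normal -0.7602 -0.6497 0.0000
    outer loop
      vertex 0.6 6.9 0.0
      vertex 5.3 1.4 28.9
      vertex 0.6 6.9 28.9
    endloop
  endfacet
  facet normal -0.1667 -0.9860 0.0000
    outer loop
      vertex 5.3 1.4 0.0
      vertex 12.4 0.2 0.0
      vertex 12.4 0.2 28.9
    endloop
  endfacet
  facet normal -0.1667 -0.9860 0.0000
    outer loop
      vertex 5.3 1.4 0.0
      vertex 12.4 0.2 28.9
      vertex 5.3 1.4 28.9
    endloop
  endfacet
  facet normal 0.5021 -0.8648 0.0000
    outer loop
      vertex 12.4 0.2 0.0
      vertex 18.6 3.8 0.0
      vertex 18.6 3.8 28.9
    endloop
  endfacet
  facet normal 0.5021 -0.8648 0.0000
    outer loop
      vertex 12.4 0.2 0.0
      vertex 18.6 3.8 28.9
      vertex 12.4 0.2 28.9
    endloop
  endfacet
  facet normal 0.9414 -0.3372 0.0000
    outer loop
      vertex 18.6 3.8 0.0
      vertex 21.0 10.5 0.0
      vertex 21.0 10.5 28.9
    endloop
  endfacet
  facet normal 0.9414 -0.3372 0.0000
    outer loop
      vertex 18.6 3.8 0.0
      vertex 21.0 10.5 28.9
      vertex 18.6 3.8 28.9
    endloop
  endfacet
endsolid part

The G0 Z moves step by Δz≈5.8 mm. Every layer's G1 loop is the same polygon, so the solid is a straight extrusion of it from z=0 to z≈28.9. Closing with flat bottom and top caps and triangulating gives 32 facets — a regular 9-sided prism (a cylinder approximated with 9 flat sides), circumscribed radius ≈ 10.5 mm, height ≈ 28.9 mm.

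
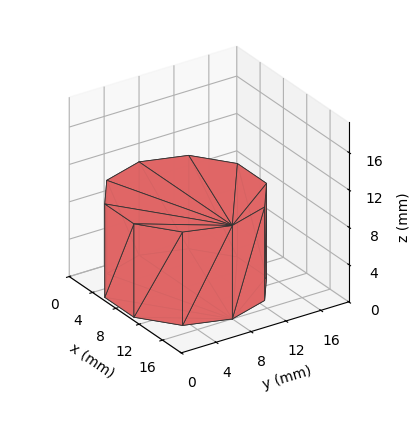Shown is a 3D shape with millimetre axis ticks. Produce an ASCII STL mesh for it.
Reading the render: the shape is a regular 10-sided prism (a cylinder approximated with 10 flat sides), circumscribed radius ≈ 8 mm, height ≈ 10 mm (dimensions read to the nearest mm from the axis ticks). For the STL, each face is triangulated and given an outward normal.

solid part
  facet normal 0.0000 0.0000 -1.0000
    outer loop
      vertex 10.5 15.6 0.0
      vertex 14.5 12.7 0.0
      vertex 16.0 8.0 0.0
    endloop
  endfacet
  facet normal 0.0000 0.0000 -1.0000
    outer loop
      vertex 5.5 15.6 0.0
      vertex 10.5 15.6 0.0
      vertex 16.0 8.0 0.0
    endloop
  endfacet
  facet normal 0.0000 0.0000 -1.0000
    outer loop
      vertex 1.5 12.7 0.0
      vertex 5.5 15.6 0.0
      vertex 16.0 8.0 0.0
    endloop
  endfacet
  facet normal 0.0000 0.0000 -1.0000
    outer loop
      vertex 0.0 8.0 0.0
      vertex 1.5 12.7 0.0
      vertex 16.0 8.0 0.0
    endloop
  endfacet
  facet normal 0.0000 0.0000 -1.0000
    outer loop
      vertex 1.5 3.3 0.0
      vertex 0.0 8.0 0.0
      vertex 16.0 8.0 0.0
    endloop
  endfacet
  facet normal 0.0000 0.0000 -1.0000
    outer loop
      vertex 5.5 0.4 0.0
      vertex 1.5 3.3 0.0
      vertex 16.0 8.0 0.0
    endloop
  endfacet
  facet normal 0.0000 0.0000 -1.0000
    outer loop
      vertex 10.5 0.4 0.0
      vertex 5.5 0.4 0.0
      vertex 16.0 8.0 0.0
    endloop
  endfacet
  facet normal 0.0000 0.0000 -1.0000
    outer loop
      vertex 14.5 3.3 0.0
      vertex 10.5 0.4 0.0
      vertex 16.0 8.0 0.0
    endloop
  endfacet
  facet normal 0.0000 0.0000 1.0000
    outer loop
      vertex 16.0 8.0 10.0
      vertex 14.5 12.7 10.0
      vertex 10.5 15.6 10.0
    endloop
  endfacet
  facet normal 0.0000 0.0000 1.0000
    outer loop
      vertex 16.0 8.0 10.0
      vertex 10.5 15.6 10.0
      vertex 5.5 15.6 10.0
    endloop
  endfacet
  facet normal 0.0000 0.0000 1.0000
    outer loop
      vertex 16.0 8.0 10.0
      vertex 5.5 15.6 10.0
      vertex 1.5 12.7 10.0
    endloop
  endfacet
  facet normal 0.0000 0.0000 1.0000
    outer loop
      vertex 16.0 8.0 10.0
      vertex 1.5 12.7 10.0
      vertex 0.0 8.0 10.0
    endloop
  endfacet
  facet normal 0.0000 0.0000 1.0000
    outer loop
      vertex 16.0 8.0 10.0
      vertex 0.0 8.0 10.0
      vertex 1.5 3.3 10.0
    endloop
  endfacet
  facet normal 0.0000 0.0000 1.0000
    outer loop
      vertex 16.0 8.0 10.0
      vertex 1.5 3.3 10.0
      vertex 5.5 0.4 10.0
    endloop
  endfacet
  facet normal 0.0000 0.0000 1.0000
    outer loop
      vertex 16.0 8.0 10.0
      vertex 5.5 0.4 10.0
      vertex 10.5 0.4 10.0
    endloop
  endfacet
  facet normal 0.0000 0.0000 1.0000
    outer loop
      vertex 16.0 8.0 10.0
      vertex 10.5 0.4 10.0
      vertex 14.5 3.3 10.0
    endloop
  endfacet
  facet normal 0.9527 0.3040 0.0000
    outer loop
      vertex 16.0 8.0 0.0
      vertex 14.5 12.7 0.0
      vertex 14.5 12.7 10.0
    endloop
  endfacet
  facet normal 0.9527 0.3040 0.0000
    outer loop
      vertex 16.0 8.0 0.0
      vertex 14.5 12.7 10.0
      vertex 16.0 8.0 10.0
    endloop
  endfacet
  facet normal 0.5870 0.8096 0.0000
    outer loop
      vertex 14.5 12.7 0.0
      vertex 10.5 15.6 0.0
      vertex 10.5 15.6 10.0
    endloop
  endfacet
  facet normal 0.5870 0.8096 0.0000
    outer loop
      vertex 14.5 12.7 0.0
      vertex 10.5 15.6 10.0
      vertex 14.5 12.7 10.0
    endloop
  endfacet
  facet normal 0.0000 1.0000 0.0000
    outer loop
      vertex 10.5 15.6 0.0
      vertex 5.5 15.6 0.0
      vertex 5.5 15.6 10.0
    endloop
  endfacet
  facet normal 0.0000 1.0000 0.0000
    outer loop
      vertex 10.5 15.6 0.0
      vertex 5.5 15.6 10.0
      vertex 10.5 15.6 10.0
    endloop
  endfacet
  facet normal -0.5870 0.8096 0.0000
    outer loop
      vertex 5.5 15.6 0.0
      vertex 1.5 12.7 0.0
      vertex 1.5 12.7 10.0
    endloop
  endfacet
  facet normal -0.5870 0.8096 0.0000
    outer loop
      vertex 5.5 15.6 0.0
      vertex 1.5 12.7 10.0
      vertex 5.5 15.6 10.0
    endloop
  endfacet
  facet normal -0.9527 0.3040 0.0000
    outer loop
      vertex 1.5 12.7 0.0
      vertex 0.0 8.0 0.0
      vertex 0.0 8.0 10.0
    endloop
  endfacet
  facet normal -0.9527 0.3040 0.0000
    outer loop
      vertex 1.5 12.7 0.0
      vertex 0.0 8.0 10.0
      vertex 1.5 12.7 10.0
    endloop
  endfacet
  facet normal -0.9527 -0.3040 0.0000
    outer loop
      vertex 0.0 8.0 0.0
      vertex 1.5 3.3 0.0
      vertex 1.5 3.3 10.0
    endloop
  endfacet
  facet normal -0.9527 -0.3040 0.0000
    outer loop
      vertex 0.0 8.0 0.0
      vertex 1.5 3.3 10.0
      vertex 0.0 8.0 10.0
    endloop
  endfacet
  facet normal -0.5870 -0.8096 0.0000
    outer loop
      vertex 1.5 3.3 0.0
      vertex 5.5 0.4 0.0
      vertex 5.5 0.4 10.0
    endloop
  endfacet
  facet normal -0.5870 -0.8096 0.0000
    outer loop
      vertex 1.5 3.3 0.0
      vertex 5.5 0.4 10.0
      vertex 1.5 3.3 10.0
    endloop
  endfacet
  facet normal 0.0000 -1.0000 0.0000
    outer loop
      vertex 5.5 0.4 0.0
      vertex 10.5 0.4 0.0
      vertex 10.5 0.4 10.0
    endloop
  endfacet
  facet normal 0.0000 -1.0000 0.0000
    outer loop
      vertex 5.5 0.4 0.0
      vertex 10.5 0.4 10.0
      vertex 5.5 0.4 10.0
    endloop
  endfacet
  facet normal 0.5870 -0.8096 0.0000
    outer loop
      vertex 10.5 0.4 0.0
      vertex 14.5 3.3 0.0
      vertex 14.5 3.3 10.0
    endloop
  endfacet
  facet normal 0.5870 -0.8096 0.0000
    outer loop
      vertex 10.5 0.4 0.0
      vertex 14.5 3.3 10.0
      vertex 10.5 0.4 10.0
    endloop
  endfacet
  facet normal 0.9527 -0.3040 0.0000
    outer loop
      vertex 14.5 3.3 0.0
      vertex 16.0 8.0 0.0
      vertex 16.0 8.0 10.0
    endloop
  endfacet
  facet normal 0.9527 -0.3040 0.0000
    outer loop
      vertex 14.5 3.3 0.0
      vertex 16.0 8.0 10.0
      vertex 14.5 3.3 10.0
    endloop
  endfacet
endsolid part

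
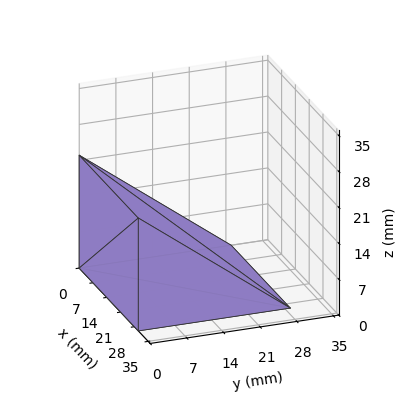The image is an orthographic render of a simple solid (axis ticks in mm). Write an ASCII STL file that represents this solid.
Reading the render: the shape is a wedge (ramp): 30 × 29 mm base, rising to 22 mm along the y=0 edge and sloping linearly to z=0 at y=29 (dimensions read to the nearest mm from the axis ticks). For the STL, each face is triangulated and given an outward normal.

solid part
  facet normal 0.0000 0.0000 -1.0000
    outer loop
      vertex 30.00 29.00 0.00
      vertex 30.00 0.00 0.00
      vertex 0.00 0.00 0.00
    endloop
  endfacet
  facet normal 0.0000 0.0000 -1.0000
    outer loop
      vertex 0.00 29.00 0.00
      vertex 30.00 29.00 0.00
      vertex 0.00 0.00 0.00
    endloop
  endfacet
  facet normal 0.0000 -1.0000 0.0000
    outer loop
      vertex 0.00 0.00 0.00
      vertex 30.00 0.00 0.00
      vertex 30.00 0.00 22.00
    endloop
  endfacet
  facet normal 0.0000 -1.0000 0.0000
    outer loop
      vertex 0.00 0.00 0.00
      vertex 30.00 0.00 22.00
      vertex 0.00 0.00 22.00
    endloop
  endfacet
  facet normal 0.0000 0.6044 0.7967
    outer loop
      vertex 0.00 0.00 22.00
      vertex 30.00 0.00 22.00
      vertex 30.00 29.00 0.00
    endloop
  endfacet
  facet normal 0.0000 0.6044 0.7967
    outer loop
      vertex 0.00 0.00 22.00
      vertex 30.00 29.00 0.00
      vertex 0.00 29.00 0.00
    endloop
  endfacet
  facet normal -1.0000 0.0000 0.0000
    outer loop
      vertex 0.00 0.00 22.00
      vertex 0.00 29.00 0.00
      vertex 0.00 0.00 0.00
    endloop
  endfacet
  facet normal 1.0000 0.0000 0.0000
    outer loop
      vertex 30.00 0.00 0.00
      vertex 30.00 29.00 0.00
      vertex 30.00 0.00 22.00
    endloop
  endfacet
endsolid part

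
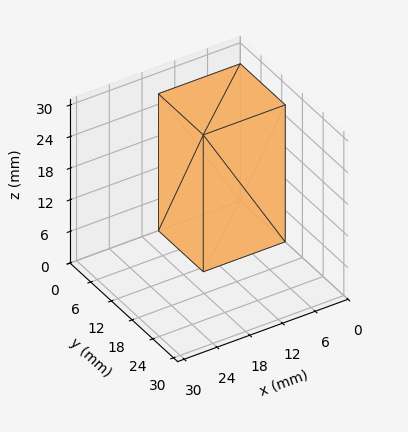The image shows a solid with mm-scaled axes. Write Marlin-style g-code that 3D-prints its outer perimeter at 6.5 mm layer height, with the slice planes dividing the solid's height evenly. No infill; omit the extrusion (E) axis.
Reading the render: the shape is a rectangular box, roughly 15 × 13 mm footprint and 26 mm tall (dimensions read to the nearest mm from the axis ticks). For the g-code, the solid's height is divided into equal slices at the stated Δz and each level perimeter traced with G1 moves after a G0 lift.

; perimeter-only toolpath
G21 ; units = mm
G90 ; absolute positioning
G28 ; home
; layer 1
G0 Z6.5
G0 X0.0 Y0.0
G1 X15.0 Y0.0
G1 X15.0 Y13.0
G1 X0.0 Y13.0
G1 X0.0 Y0.0
; layer 2
G0 Z13.0
G0 X0.0 Y0.0
G1 X15.0 Y0.0
G1 X15.0 Y13.0
G1 X0.0 Y13.0
G1 X0.0 Y0.0
; layer 3
G0 Z19.5
G0 X0.0 Y0.0
G1 X15.0 Y0.0
G1 X15.0 Y13.0
G1 X0.0 Y13.0
G1 X0.0 Y0.0
; layer 4
G0 Z26.0
G0 X0.0 Y0.0
G1 X15.0 Y0.0
G1 X15.0 Y13.0
G1 X0.0 Y13.0
G1 X0.0 Y0.0
M2 ; end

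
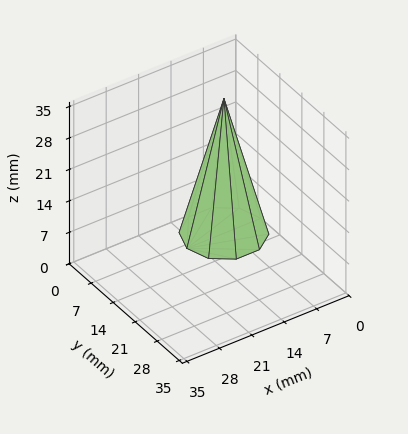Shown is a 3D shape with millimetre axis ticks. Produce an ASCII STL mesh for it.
Reading the render: the shape is a regular 10-sided pyramid, base circumscribed radius ≈ 8 mm, apex at z ≈ 30 mm (dimensions read to the nearest mm from the axis ticks). For the STL, each face is triangulated and given an outward normal.

solid part
  facet normal 0.0000 0.0000 -1.0000
    outer loop
      vertex 10.5 15.6 0.0
      vertex 14.5 12.7 0.0
      vertex 16.0 8.0 0.0
    endloop
  endfacet
  facet normal 0.0000 0.0000 -1.0000
    outer loop
      vertex 5.5 15.6 0.0
      vertex 10.5 15.6 0.0
      vertex 16.0 8.0 0.0
    endloop
  endfacet
  facet normal 0.0000 0.0000 -1.0000
    outer loop
      vertex 1.5 12.7 0.0
      vertex 5.5 15.6 0.0
      vertex 16.0 8.0 0.0
    endloop
  endfacet
  facet normal 0.0000 0.0000 -1.0000
    outer loop
      vertex 0.0 8.0 0.0
      vertex 1.5 12.7 0.0
      vertex 16.0 8.0 0.0
    endloop
  endfacet
  facet normal 0.0000 0.0000 -1.0000
    outer loop
      vertex 1.5 3.3 0.0
      vertex 0.0 8.0 0.0
      vertex 16.0 8.0 0.0
    endloop
  endfacet
  facet normal 0.0000 0.0000 -1.0000
    outer loop
      vertex 5.5 0.4 0.0
      vertex 1.5 3.3 0.0
      vertex 16.0 8.0 0.0
    endloop
  endfacet
  facet normal 0.0000 0.0000 -1.0000
    outer loop
      vertex 10.5 0.4 0.0
      vertex 5.5 0.4 0.0
      vertex 16.0 8.0 0.0
    endloop
  endfacet
  facet normal 0.0000 0.0000 -1.0000
    outer loop
      vertex 14.5 3.3 0.0
      vertex 10.5 0.4 0.0
      vertex 16.0 8.0 0.0
    endloop
  endfacet
  facet normal 0.9233 0.2947 0.2462
    outer loop
      vertex 16.0 8.0 0.0
      vertex 14.5 12.7 0.0
      vertex 8.0 8.0 30.0
    endloop
  endfacet
  facet normal 0.5689 0.7847 0.2462
    outer loop
      vertex 14.5 12.7 0.0
      vertex 10.5 15.6 0.0
      vertex 8.0 8.0 30.0
    endloop
  endfacet
  facet normal 0.0000 0.9694 0.2456
    outer loop
      vertex 10.5 15.6 0.0
      vertex 5.5 15.6 0.0
      vertex 8.0 8.0 30.0
    endloop
  endfacet
  facet normal -0.5689 0.7847 0.2462
    outer loop
      vertex 5.5 15.6 0.0
      vertex 1.5 12.7 0.0
      vertex 8.0 8.0 30.0
    endloop
  endfacet
  facet normal -0.9233 0.2947 0.2462
    outer loop
      vertex 1.5 12.7 0.0
      vertex 0.0 8.0 0.0
      vertex 8.0 8.0 30.0
    endloop
  endfacet
  facet normal -0.9233 -0.2947 0.2462
    outer loop
      vertex 0.0 8.0 0.0
      vertex 1.5 3.3 0.0
      vertex 8.0 8.0 30.0
    endloop
  endfacet
  facet normal -0.5689 -0.7847 0.2462
    outer loop
      vertex 1.5 3.3 0.0
      vertex 5.5 0.4 0.0
      vertex 8.0 8.0 30.0
    endloop
  endfacet
  facet normal 0.0000 -0.9694 0.2456
    outer loop
      vertex 5.5 0.4 0.0
      vertex 10.5 0.4 0.0
      vertex 8.0 8.0 30.0
    endloop
  endfacet
  facet normal 0.5689 -0.7847 0.2462
    outer loop
      vertex 10.5 0.4 0.0
      vertex 14.5 3.3 0.0
      vertex 8.0 8.0 30.0
    endloop
  endfacet
  facet normal 0.9233 -0.2947 0.2462
    outer loop
      vertex 14.5 3.3 0.0
      vertex 16.0 8.0 0.0
      vertex 8.0 8.0 30.0
    endloop
  endfacet
endsolid part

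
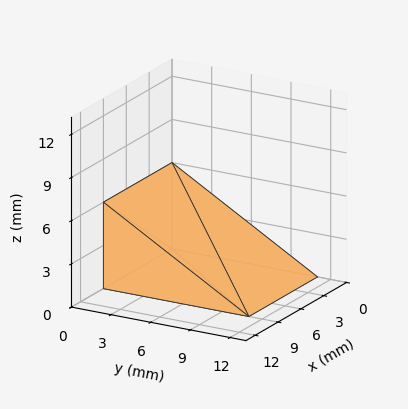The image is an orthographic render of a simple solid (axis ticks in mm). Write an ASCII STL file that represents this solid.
Reading the render: the shape is a wedge (ramp): 9 × 11 mm base, rising to 6 mm along the y=0 edge and sloping linearly to z=0 at y=11 (dimensions read to the nearest mm from the axis ticks). For the STL, each face is triangulated and given an outward normal.

solid part
  facet normal 0.0000 0.0000 -1.0000
    outer loop
      vertex 9.000 11.000 0.000
      vertex 9.000 0.000 0.000
      vertex 0.000 0.000 0.000
    endloop
  endfacet
  facet normal 0.0000 0.0000 -1.0000
    outer loop
      vertex 0.000 11.000 0.000
      vertex 9.000 11.000 0.000
      vertex 0.000 0.000 0.000
    endloop
  endfacet
  facet normal 0.0000 -1.0000 0.0000
    outer loop
      vertex 0.000 0.000 0.000
      vertex 9.000 0.000 0.000
      vertex 9.000 0.000 6.000
    endloop
  endfacet
  facet normal 0.0000 -1.0000 0.0000
    outer loop
      vertex 0.000 0.000 0.000
      vertex 9.000 0.000 6.000
      vertex 0.000 0.000 6.000
    endloop
  endfacet
  facet normal 0.0000 0.4789 0.8779
    outer loop
      vertex 0.000 0.000 6.000
      vertex 9.000 0.000 6.000
      vertex 9.000 11.000 0.000
    endloop
  endfacet
  facet normal 0.0000 0.4789 0.8779
    outer loop
      vertex 0.000 0.000 6.000
      vertex 9.000 11.000 0.000
      vertex 0.000 11.000 0.000
    endloop
  endfacet
  facet normal -1.0000 0.0000 0.0000
    outer loop
      vertex 0.000 0.000 6.000
      vertex 0.000 11.000 0.000
      vertex 0.000 0.000 0.000
    endloop
  endfacet
  facet normal 1.0000 0.0000 0.0000
    outer loop
      vertex 9.000 0.000 0.000
      vertex 9.000 11.000 0.000
      vertex 9.000 0.000 6.000
    endloop
  endfacet
endsolid part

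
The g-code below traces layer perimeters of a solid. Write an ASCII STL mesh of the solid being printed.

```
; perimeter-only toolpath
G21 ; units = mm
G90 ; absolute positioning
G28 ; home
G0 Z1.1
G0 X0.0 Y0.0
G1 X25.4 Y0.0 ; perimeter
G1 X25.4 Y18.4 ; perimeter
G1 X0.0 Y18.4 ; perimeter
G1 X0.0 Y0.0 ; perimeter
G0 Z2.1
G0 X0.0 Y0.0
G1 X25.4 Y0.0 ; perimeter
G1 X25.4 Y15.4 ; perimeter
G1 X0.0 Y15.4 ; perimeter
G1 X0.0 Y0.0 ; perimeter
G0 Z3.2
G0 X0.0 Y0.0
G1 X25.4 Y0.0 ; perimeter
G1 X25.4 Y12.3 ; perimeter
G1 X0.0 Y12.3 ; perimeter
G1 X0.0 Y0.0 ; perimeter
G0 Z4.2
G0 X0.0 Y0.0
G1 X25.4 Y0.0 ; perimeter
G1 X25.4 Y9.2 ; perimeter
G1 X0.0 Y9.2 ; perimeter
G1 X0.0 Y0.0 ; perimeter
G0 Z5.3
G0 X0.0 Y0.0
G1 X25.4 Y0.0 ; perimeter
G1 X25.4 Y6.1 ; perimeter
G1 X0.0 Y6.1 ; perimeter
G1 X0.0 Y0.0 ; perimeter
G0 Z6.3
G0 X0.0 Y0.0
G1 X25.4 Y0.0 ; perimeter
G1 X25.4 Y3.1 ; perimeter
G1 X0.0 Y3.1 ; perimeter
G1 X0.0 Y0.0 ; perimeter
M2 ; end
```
solid part
  facet normal 0.0000 0.0000 -1.0000
    outer loop
      vertex 25.4 21.5 0.0
      vertex 25.4 0.0 0.0
      vertex 0.0 0.0 0.0
    endloop
  endfacet
  facet normal 0.0000 0.0000 -1.0000
    outer loop
      vertex 0.0 21.5 0.0
      vertex 25.4 21.5 0.0
      vertex 0.0 0.0 0.0
    endloop
  endfacet
  facet normal 0.0000 -1.0000 0.0000
    outer loop
      vertex 0.0 0.0 0.0
      vertex 25.4 0.0 0.0
      vertex 25.4 0.0 7.4
    endloop
  endfacet
  facet normal 0.0000 -1.0000 0.0000
    outer loop
      vertex 0.0 0.0 0.0
      vertex 25.4 0.0 7.4
      vertex 0.0 0.0 7.4
    endloop
  endfacet
  facet normal 0.0000 0.3254 0.9456
    outer loop
      vertex 0.0 0.0 7.4
      vertex 25.4 0.0 7.4
      vertex 25.4 21.5 0.0
    endloop
  endfacet
  facet normal 0.0000 0.3254 0.9456
    outer loop
      vertex 0.0 0.0 7.4
      vertex 25.4 21.5 0.0
      vertex 0.0 21.5 0.0
    endloop
  endfacet
  facet normal -1.0000 0.0000 0.0000
    outer loop
      vertex 0.0 0.0 7.4
      vertex 0.0 21.5 0.0
      vertex 0.0 0.0 0.0
    endloop
  endfacet
  facet normal 1.0000 0.0000 0.0000
    outer loop
      vertex 25.4 0.0 0.0
      vertex 25.4 21.5 0.0
      vertex 25.4 0.0 7.4
    endloop
  endfacet
endsolid part

The G0 Z moves step by Δz≈1.1 mm. The G1 loops shrink linearly with z, so the solid tapers from its base footprint up to z≈7.4. Closing with a flat bottom cap and the tapered top and triangulating gives 8 facets — a wedge (ramp): 25.4 × 21.5 mm base, rising to 7.4 mm along the y=0 edge and sloping linearly to z=0 at y=21.5.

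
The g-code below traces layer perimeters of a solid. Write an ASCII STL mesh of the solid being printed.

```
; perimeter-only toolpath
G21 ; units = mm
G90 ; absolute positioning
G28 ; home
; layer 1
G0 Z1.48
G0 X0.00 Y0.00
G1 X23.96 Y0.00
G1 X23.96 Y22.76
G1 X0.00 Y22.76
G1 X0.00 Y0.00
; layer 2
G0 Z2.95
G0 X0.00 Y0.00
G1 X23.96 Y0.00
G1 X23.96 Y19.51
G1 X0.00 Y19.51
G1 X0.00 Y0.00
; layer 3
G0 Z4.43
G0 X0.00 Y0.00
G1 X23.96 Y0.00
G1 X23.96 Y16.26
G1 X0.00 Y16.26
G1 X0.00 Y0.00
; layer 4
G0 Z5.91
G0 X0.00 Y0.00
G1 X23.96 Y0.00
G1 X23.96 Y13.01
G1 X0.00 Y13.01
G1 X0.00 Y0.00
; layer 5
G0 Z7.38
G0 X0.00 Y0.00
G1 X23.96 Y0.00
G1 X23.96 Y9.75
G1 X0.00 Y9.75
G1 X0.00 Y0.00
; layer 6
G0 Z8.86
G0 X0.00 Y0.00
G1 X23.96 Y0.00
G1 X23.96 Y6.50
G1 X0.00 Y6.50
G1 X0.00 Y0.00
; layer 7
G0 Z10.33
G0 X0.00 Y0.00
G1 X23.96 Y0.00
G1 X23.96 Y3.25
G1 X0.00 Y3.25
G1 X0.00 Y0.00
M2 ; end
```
solid part
  facet normal 0.0000 0.0000 -1.0000
    outer loop
      vertex 23.96 26.01 0.00
      vertex 23.96 0.00 0.00
      vertex 0.00 0.00 0.00
    endloop
  endfacet
  facet normal 0.0000 0.0000 -1.0000
    outer loop
      vertex 0.00 26.01 0.00
      vertex 23.96 26.01 0.00
      vertex 0.00 0.00 0.00
    endloop
  endfacet
  facet normal 0.0000 -1.0000 0.0000
    outer loop
      vertex 0.00 0.00 0.00
      vertex 23.96 0.00 0.00
      vertex 23.96 0.00 11.81
    endloop
  endfacet
  facet normal 0.0000 -1.0000 0.0000
    outer loop
      vertex 0.00 0.00 0.00
      vertex 23.96 0.00 11.81
      vertex 0.00 0.00 11.81
    endloop
  endfacet
  facet normal 0.0000 0.4134 0.9105
    outer loop
      vertex 0.00 0.00 11.81
      vertex 23.96 0.00 11.81
      vertex 23.96 26.01 0.00
    endloop
  endfacet
  facet normal 0.0000 0.4134 0.9105
    outer loop
      vertex 0.00 0.00 11.81
      vertex 23.96 26.01 0.00
      vertex 0.00 26.01 0.00
    endloop
  endfacet
  facet normal -1.0000 0.0000 0.0000
    outer loop
      vertex 0.00 0.00 11.81
      vertex 0.00 26.01 0.00
      vertex 0.00 0.00 0.00
    endloop
  endfacet
  facet normal 1.0000 0.0000 0.0000
    outer loop
      vertex 23.96 0.00 0.00
      vertex 23.96 26.01 0.00
      vertex 23.96 0.00 11.81
    endloop
  endfacet
endsolid part

The G0 Z moves step by Δz≈1.48 mm. The G1 loops shrink linearly with z, so the solid tapers from its base footprint up to z≈11.8. Closing with a flat bottom cap and the tapered top and triangulating gives 8 facets — a wedge (ramp): 24 × 26 mm base, rising to 11.8 mm along the y=0 edge and sloping linearly to z=0 at y=26.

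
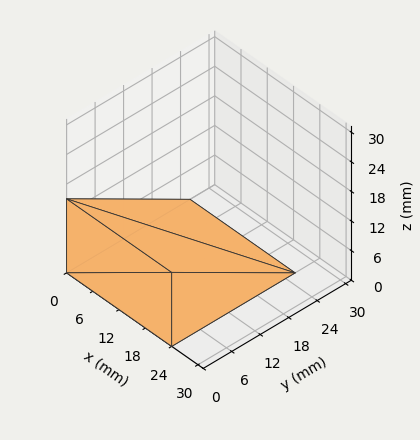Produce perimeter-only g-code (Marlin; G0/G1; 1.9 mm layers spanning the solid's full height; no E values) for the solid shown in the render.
Reading the render: the shape is a wedge (ramp): 24 × 26 mm base, rising to 15 mm along the y=0 edge and sloping linearly to z=0 at y=26 (dimensions read to the nearest mm from the axis ticks). For the g-code, the solid's height is divided into equal slices at the stated Δz and each level perimeter traced with G1 moves after a G0 lift.

; perimeter-only toolpath
G21 ; units = mm
G90 ; absolute positioning
G28 ; home
; layer 1
G0 Z1.9
G0 X0.0 Y0.0
G1 X24.0 Y0.0
G1 X24.0 Y22.8
G1 X0.0 Y22.8
G1 X0.0 Y0.0
; layer 2
G0 Z3.8
G0 X0.0 Y0.0
G1 X24.0 Y0.0
G1 X24.0 Y19.5
G1 X0.0 Y19.5
G1 X0.0 Y0.0
; layer 3
G0 Z5.6
G0 X0.0 Y0.0
G1 X24.0 Y0.0
G1 X24.0 Y16.2
G1 X0.0 Y16.2
G1 X0.0 Y0.0
; layer 4
G0 Z7.5
G0 X0.0 Y0.0
G1 X24.0 Y0.0
G1 X24.0 Y13.0
G1 X0.0 Y13.0
G1 X0.0 Y0.0
; layer 5
G0 Z9.4
G0 X0.0 Y0.0
G1 X24.0 Y0.0
G1 X24.0 Y9.8
G1 X0.0 Y9.8
G1 X0.0 Y0.0
; layer 6
G0 Z11.2
G0 X0.0 Y0.0
G1 X24.0 Y0.0
G1 X24.0 Y6.5
G1 X0.0 Y6.5
G1 X0.0 Y0.0
; layer 7
G0 Z13.1
G0 X0.0 Y0.0
G1 X24.0 Y0.0
G1 X24.0 Y3.2
G1 X0.0 Y3.2
G1 X0.0 Y0.0
M2 ; end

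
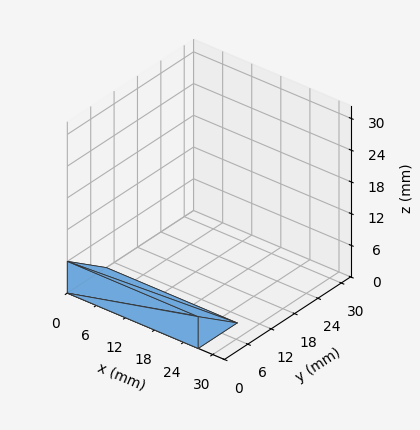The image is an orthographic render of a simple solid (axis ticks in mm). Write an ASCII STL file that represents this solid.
Reading the render: the shape is a wedge (ramp): 27 × 10 mm base, rising to 6 mm along the y=0 edge and sloping linearly to z=0 at y=10 (dimensions read to the nearest mm from the axis ticks). For the STL, each face is triangulated and given an outward normal.

solid part
  facet normal 0.0000 0.0000 -1.0000
    outer loop
      vertex 27.00 10.00 0.00
      vertex 27.00 0.00 0.00
      vertex 0.00 0.00 0.00
    endloop
  endfacet
  facet normal 0.0000 0.0000 -1.0000
    outer loop
      vertex 0.00 10.00 0.00
      vertex 27.00 10.00 0.00
      vertex 0.00 0.00 0.00
    endloop
  endfacet
  facet normal 0.0000 -1.0000 0.0000
    outer loop
      vertex 0.00 0.00 0.00
      vertex 27.00 0.00 0.00
      vertex 27.00 0.00 6.00
    endloop
  endfacet
  facet normal 0.0000 -1.0000 0.0000
    outer loop
      vertex 0.00 0.00 0.00
      vertex 27.00 0.00 6.00
      vertex 0.00 0.00 6.00
    endloop
  endfacet
  facet normal 0.0000 0.5145 0.8575
    outer loop
      vertex 0.00 0.00 6.00
      vertex 27.00 0.00 6.00
      vertex 27.00 10.00 0.00
    endloop
  endfacet
  facet normal 0.0000 0.5145 0.8575
    outer loop
      vertex 0.00 0.00 6.00
      vertex 27.00 10.00 0.00
      vertex 0.00 10.00 0.00
    endloop
  endfacet
  facet normal -1.0000 0.0000 0.0000
    outer loop
      vertex 0.00 0.00 6.00
      vertex 0.00 10.00 0.00
      vertex 0.00 0.00 0.00
    endloop
  endfacet
  facet normal 1.0000 0.0000 0.0000
    outer loop
      vertex 27.00 0.00 0.00
      vertex 27.00 10.00 0.00
      vertex 27.00 0.00 6.00
    endloop
  endfacet
endsolid part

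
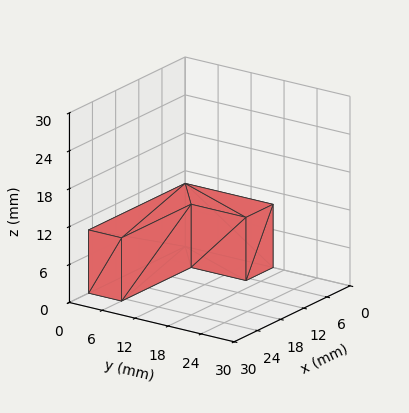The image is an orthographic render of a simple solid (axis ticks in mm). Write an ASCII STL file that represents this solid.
Reading the render: the shape is an L-shaped prism: outer 25 × 16 mm, arm thicknesses ≈ 6 mm (horizontal) and 7 mm (vertical), extruded 10 mm in z (dimensions read to the nearest mm from the axis ticks). For the STL, each face is triangulated and given an outward normal.

solid part
  facet normal 0.0000 0.0000 -1.0000
    outer loop
      vertex 25.000 6.000 0.000
      vertex 25.000 0.000 0.000
      vertex 0.000 0.000 0.000
    endloop
  endfacet
  facet normal 0.0000 0.0000 -1.0000
    outer loop
      vertex 7.000 6.000 0.000
      vertex 25.000 6.000 0.000
      vertex 0.000 0.000 0.000
    endloop
  endfacet
  facet normal 0.0000 0.0000 -1.0000
    outer loop
      vertex 7.000 16.000 0.000
      vertex 7.000 6.000 0.000
      vertex 0.000 0.000 0.000
    endloop
  endfacet
  facet normal 0.0000 0.0000 -1.0000
    outer loop
      vertex 0.000 16.000 0.000
      vertex 7.000 16.000 0.000
      vertex 0.000 0.000 0.000
    endloop
  endfacet
  facet normal 0.0000 0.0000 1.0000
    outer loop
      vertex 0.000 0.000 10.000
      vertex 25.000 0.000 10.000
      vertex 25.000 6.000 10.000
    endloop
  endfacet
  facet normal 0.0000 0.0000 1.0000
    outer loop
      vertex 0.000 0.000 10.000
      vertex 25.000 6.000 10.000
      vertex 7.000 6.000 10.000
    endloop
  endfacet
  facet normal 0.0000 0.0000 1.0000
    outer loop
      vertex 0.000 0.000 10.000
      vertex 7.000 6.000 10.000
      vertex 7.000 16.000 10.000
    endloop
  endfacet
  facet normal 0.0000 0.0000 1.0000
    outer loop
      vertex 0.000 0.000 10.000
      vertex 7.000 16.000 10.000
      vertex 0.000 16.000 10.000
    endloop
  endfacet
  facet normal 0.0000 -1.0000 0.0000
    outer loop
      vertex 0.000 0.000 0.000
      vertex 25.000 0.000 0.000
      vertex 25.000 0.000 10.000
    endloop
  endfacet
  facet normal 0.0000 -1.0000 0.0000
    outer loop
      vertex 0.000 0.000 0.000
      vertex 25.000 0.000 10.000
      vertex 0.000 0.000 10.000
    endloop
  endfacet
  facet normal 1.0000 0.0000 0.0000
    outer loop
      vertex 25.000 0.000 0.000
      vertex 25.000 6.000 0.000
      vertex 25.000 6.000 10.000
    endloop
  endfacet
  facet normal 1.0000 0.0000 0.0000
    outer loop
      vertex 25.000 0.000 0.000
      vertex 25.000 6.000 10.000
      vertex 25.000 0.000 10.000
    endloop
  endfacet
  facet normal 0.0000 1.0000 0.0000
    outer loop
      vertex 25.000 6.000 0.000
      vertex 7.000 6.000 0.000
      vertex 7.000 6.000 10.000
    endloop
  endfacet
  facet normal 0.0000 1.0000 0.0000
    outer loop
      vertex 25.000 6.000 0.000
      vertex 7.000 6.000 10.000
      vertex 25.000 6.000 10.000
    endloop
  endfacet
  facet normal 1.0000 0.0000 0.0000
    outer loop
      vertex 7.000 6.000 0.000
      vertex 7.000 16.000 0.000
      vertex 7.000 16.000 10.000
    endloop
  endfacet
  facet normal 1.0000 0.0000 0.0000
    outer loop
      vertex 7.000 6.000 0.000
      vertex 7.000 16.000 10.000
      vertex 7.000 6.000 10.000
    endloop
  endfacet
  facet normal 0.0000 1.0000 0.0000
    outer loop
      vertex 7.000 16.000 0.000
      vertex 0.000 16.000 0.000
      vertex 0.000 16.000 10.000
    endloop
  endfacet
  facet normal 0.0000 1.0000 0.0000
    outer loop
      vertex 7.000 16.000 0.000
      vertex 0.000 16.000 10.000
      vertex 7.000 16.000 10.000
    endloop
  endfacet
  facet normal -1.0000 0.0000 0.0000
    outer loop
      vertex 0.000 16.000 0.000
      vertex 0.000 0.000 0.000
      vertex 0.000 0.000 10.000
    endloop
  endfacet
  facet normal -1.0000 0.0000 0.0000
    outer loop
      vertex 0.000 16.000 0.000
      vertex 0.000 0.000 10.000
      vertex 0.000 16.000 10.000
    endloop
  endfacet
endsolid part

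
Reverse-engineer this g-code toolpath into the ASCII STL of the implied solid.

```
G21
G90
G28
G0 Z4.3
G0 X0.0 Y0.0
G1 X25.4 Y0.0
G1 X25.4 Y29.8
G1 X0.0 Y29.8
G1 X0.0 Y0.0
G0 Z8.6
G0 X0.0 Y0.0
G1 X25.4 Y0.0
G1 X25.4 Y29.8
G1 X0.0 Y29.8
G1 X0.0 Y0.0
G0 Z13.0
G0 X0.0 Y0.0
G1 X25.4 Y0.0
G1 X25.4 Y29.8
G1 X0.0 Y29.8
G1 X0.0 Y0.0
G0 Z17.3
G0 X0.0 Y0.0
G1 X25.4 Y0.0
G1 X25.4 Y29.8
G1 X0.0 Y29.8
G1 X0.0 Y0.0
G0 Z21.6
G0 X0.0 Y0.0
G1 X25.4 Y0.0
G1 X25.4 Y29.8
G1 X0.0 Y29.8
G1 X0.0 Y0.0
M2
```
solid part
  facet normal 0.0000 0.0000 -1.0000
    outer loop
      vertex 25.4 29.8 0.0
      vertex 25.4 0.0 0.0
      vertex 0.0 0.0 0.0
    endloop
  endfacet
  facet normal 0.0000 0.0000 -1.0000
    outer loop
      vertex 0.0 29.8 0.0
      vertex 25.4 29.8 0.0
      vertex 0.0 0.0 0.0
    endloop
  endfacet
  facet normal 0.0000 0.0000 1.0000
    outer loop
      vertex 0.0 0.0 21.6
      vertex 25.4 0.0 21.6
      vertex 25.4 29.8 21.6
    endloop
  endfacet
  facet normal 0.0000 0.0000 1.0000
    outer loop
      vertex 0.0 0.0 21.6
      vertex 25.4 29.8 21.6
      vertex 0.0 29.8 21.6
    endloop
  endfacet
  facet normal 0.0000 -1.0000 0.0000
    outer loop
      vertex 0.0 0.0 0.0
      vertex 25.4 0.0 0.0
      vertex 25.4 0.0 21.6
    endloop
  endfacet
  facet normal 0.0000 -1.0000 0.0000
    outer loop
      vertex 0.0 0.0 0.0
      vertex 25.4 0.0 21.6
      vertex 0.0 0.0 21.6
    endloop
  endfacet
  facet normal 0.0000 1.0000 0.0000
    outer loop
      vertex 25.4 29.8 21.6
      vertex 25.4 29.8 0.0
      vertex 0.0 29.8 0.0
    endloop
  endfacet
  facet normal 0.0000 1.0000 0.0000
    outer loop
      vertex 0.0 29.8 21.6
      vertex 25.4 29.8 21.6
      vertex 0.0 29.8 0.0
    endloop
  endfacet
  facet normal -1.0000 0.0000 0.0000
    outer loop
      vertex 0.0 29.8 21.6
      vertex 0.0 29.8 0.0
      vertex 0.0 0.0 0.0
    endloop
  endfacet
  facet normal -1.0000 0.0000 0.0000
    outer loop
      vertex 0.0 0.0 21.6
      vertex 0.0 29.8 21.6
      vertex 0.0 0.0 0.0
    endloop
  endfacet
  facet normal 1.0000 0.0000 0.0000
    outer loop
      vertex 25.4 0.0 0.0
      vertex 25.4 29.8 0.0
      vertex 25.4 29.8 21.6
    endloop
  endfacet
  facet normal 1.0000 0.0000 0.0000
    outer loop
      vertex 25.4 0.0 0.0
      vertex 25.4 29.8 21.6
      vertex 25.4 0.0 21.6
    endloop
  endfacet
endsolid part

The G0 Z moves step by Δz≈4.3 mm. Every layer's G1 loop is the same polygon, so the solid is a straight extrusion of it from z=0 to z≈21.6. Closing with flat bottom and top caps and triangulating gives 12 facets — a rectangular box, roughly 25.4 × 29.8 mm footprint and 21.6 mm tall.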